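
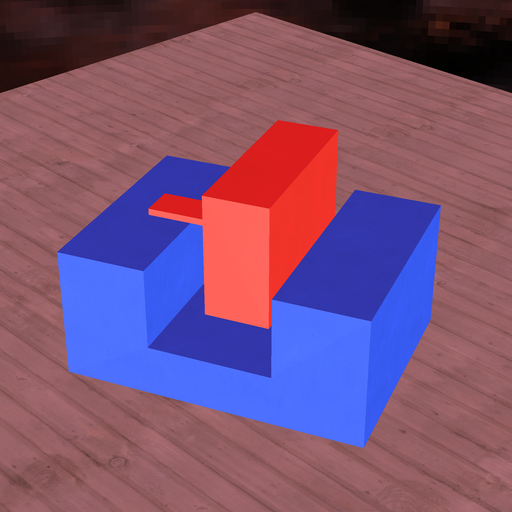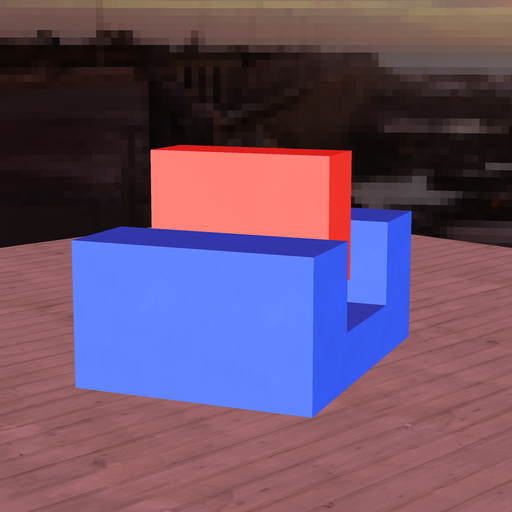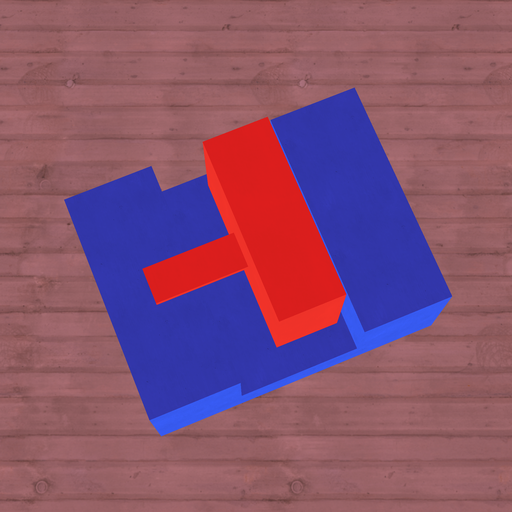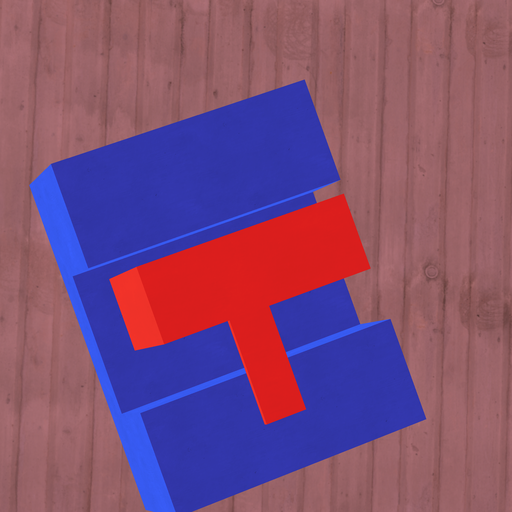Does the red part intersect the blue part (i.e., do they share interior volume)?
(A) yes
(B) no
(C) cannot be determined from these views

(B) no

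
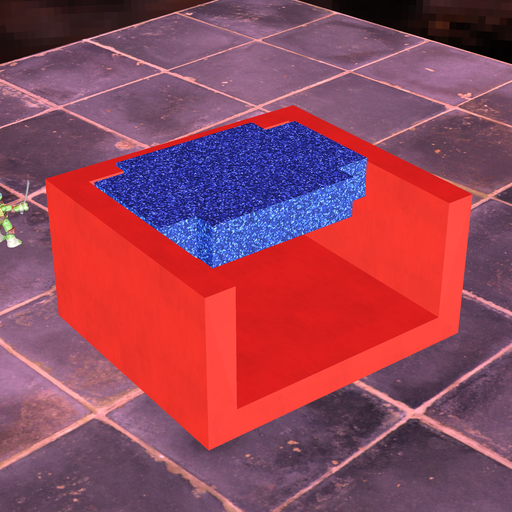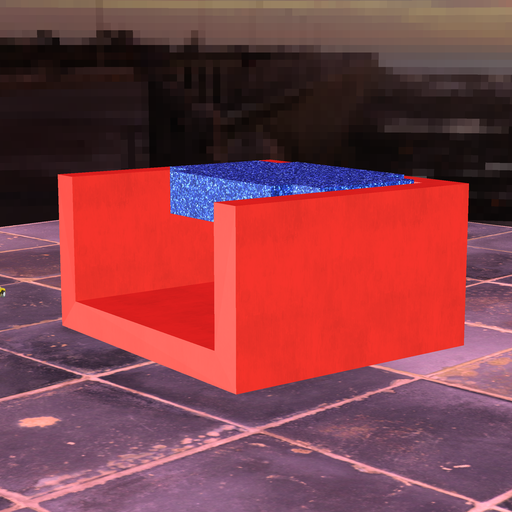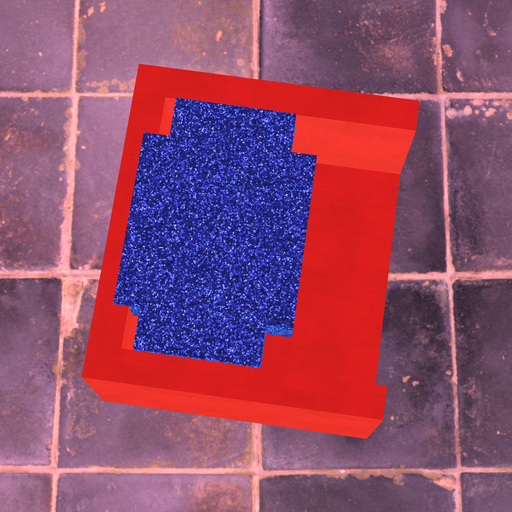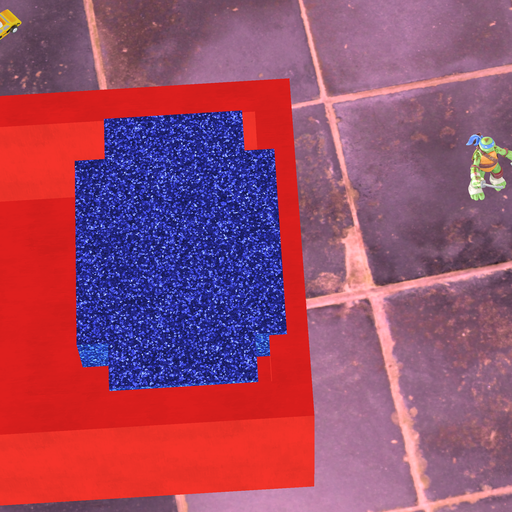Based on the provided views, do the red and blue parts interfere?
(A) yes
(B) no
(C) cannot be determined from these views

(A) yes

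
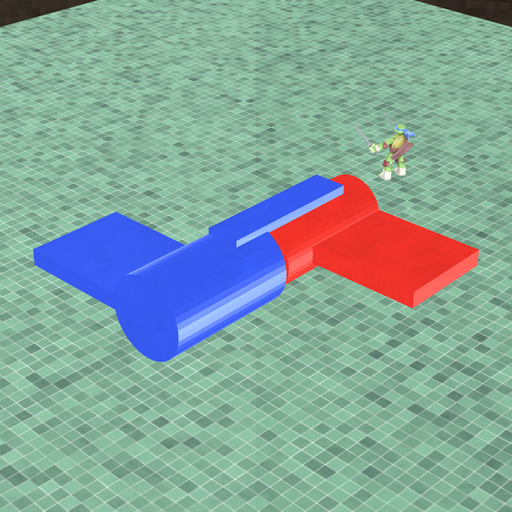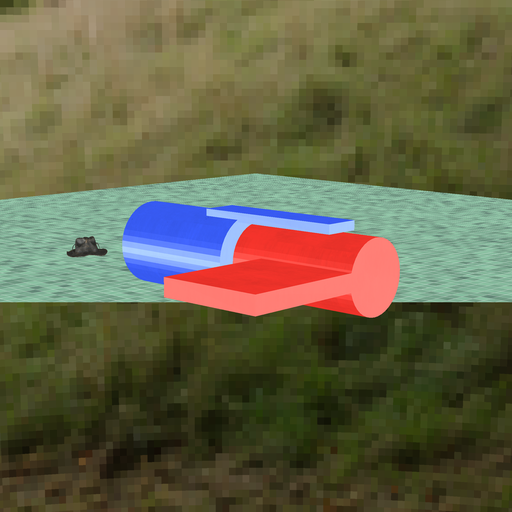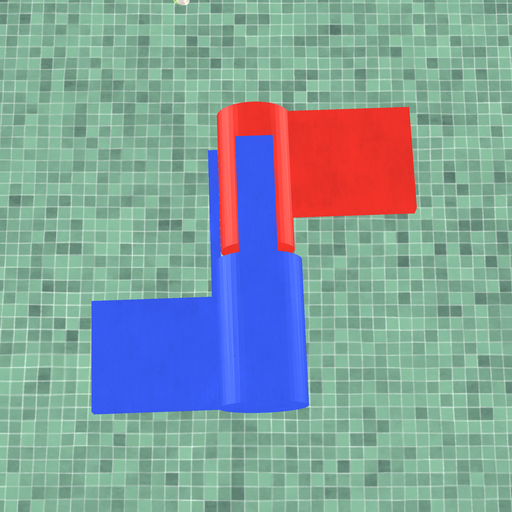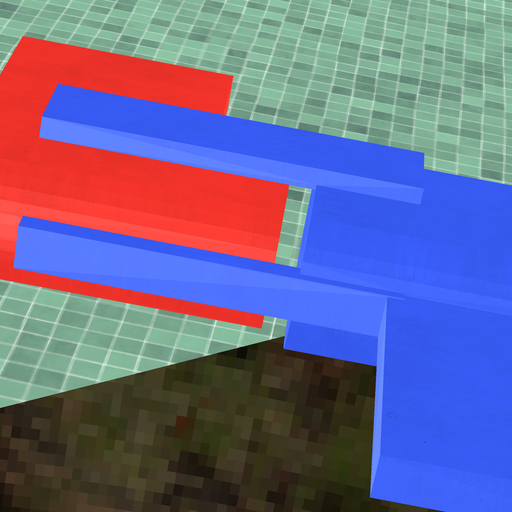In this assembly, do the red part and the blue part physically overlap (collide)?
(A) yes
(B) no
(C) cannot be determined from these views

(B) no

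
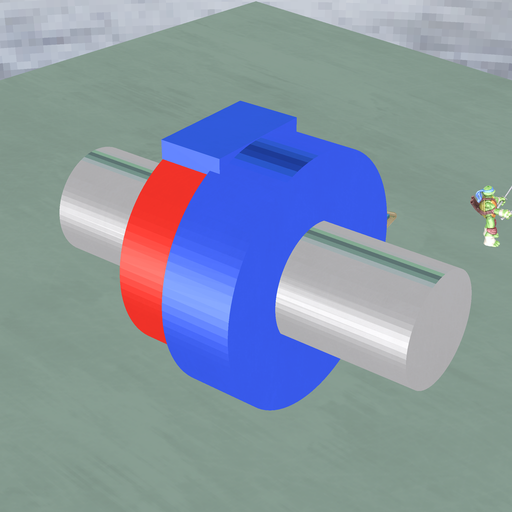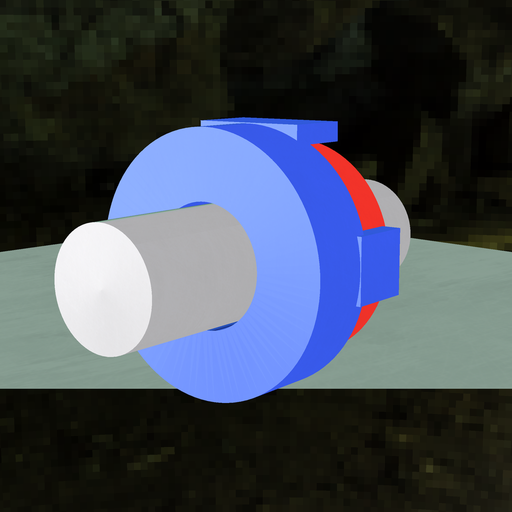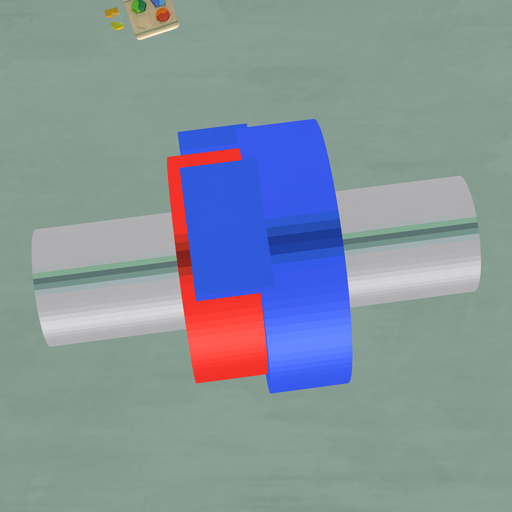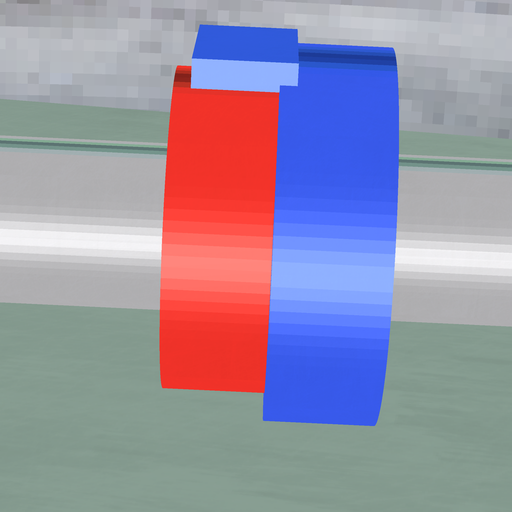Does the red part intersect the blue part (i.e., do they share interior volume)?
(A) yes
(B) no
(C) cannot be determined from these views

(A) yes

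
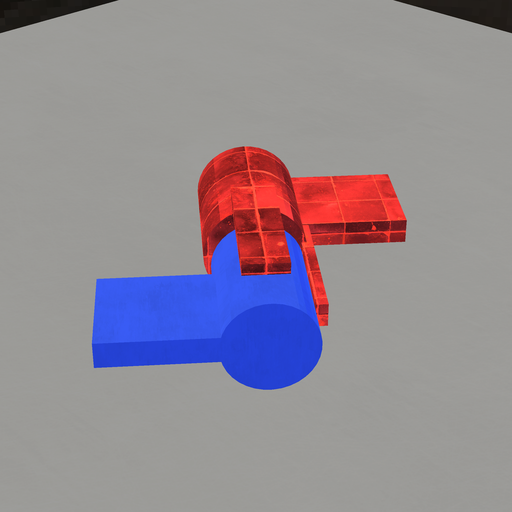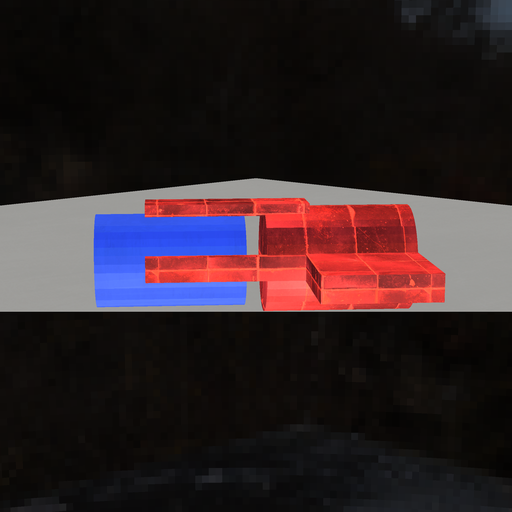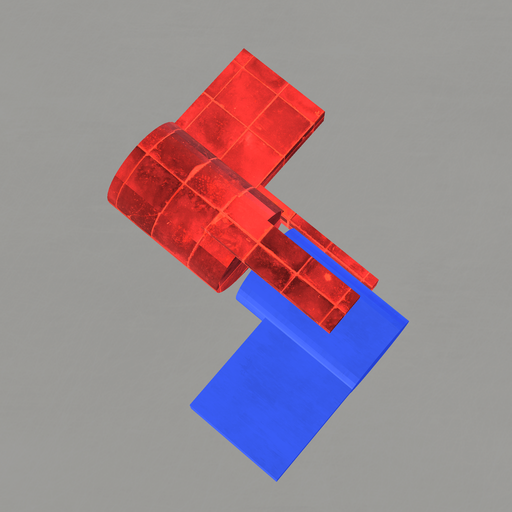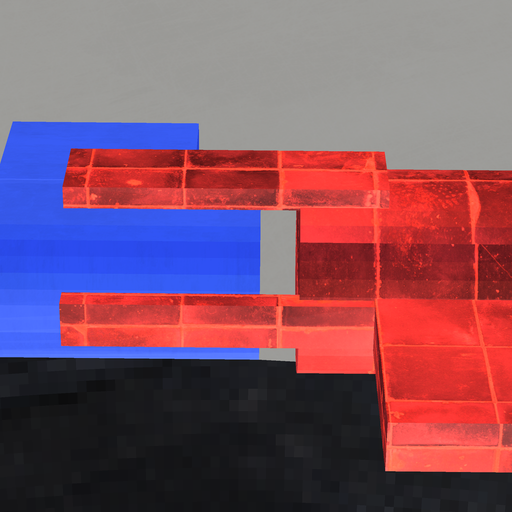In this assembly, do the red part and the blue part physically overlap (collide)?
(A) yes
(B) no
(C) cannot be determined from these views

(B) no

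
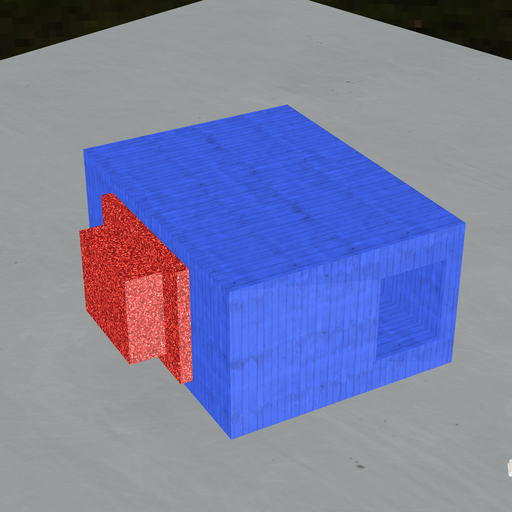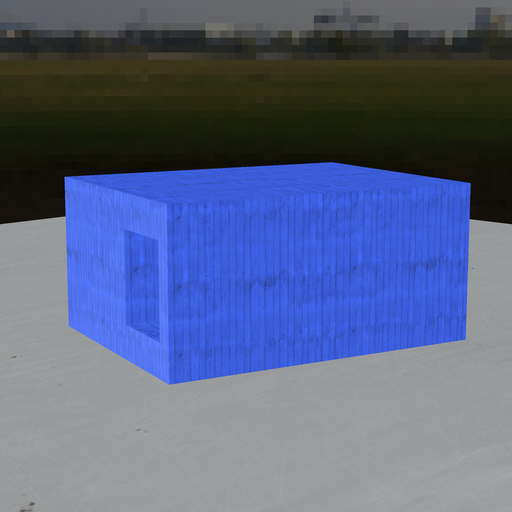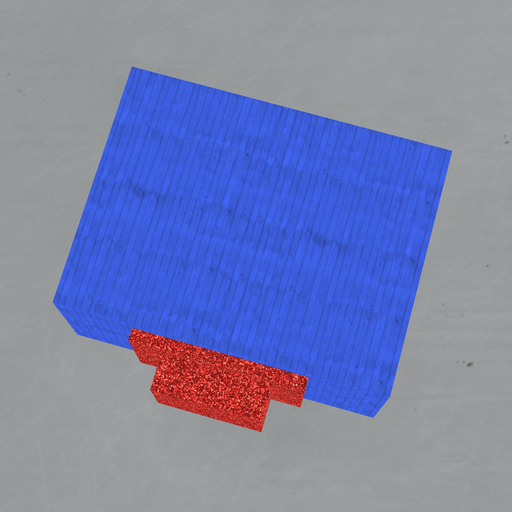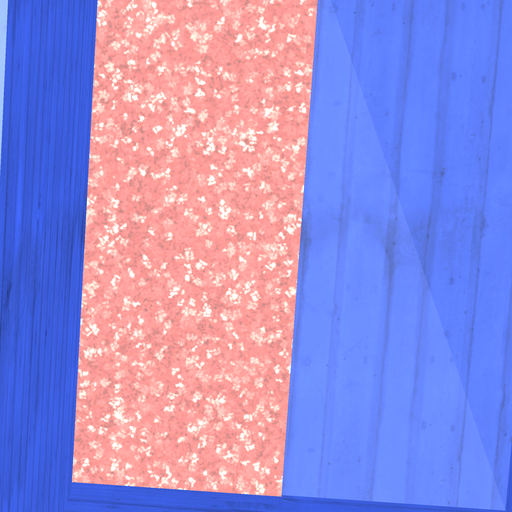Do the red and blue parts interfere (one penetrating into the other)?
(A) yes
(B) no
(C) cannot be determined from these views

(A) yes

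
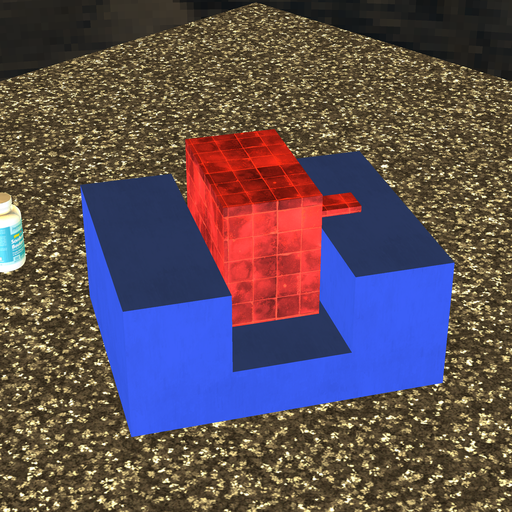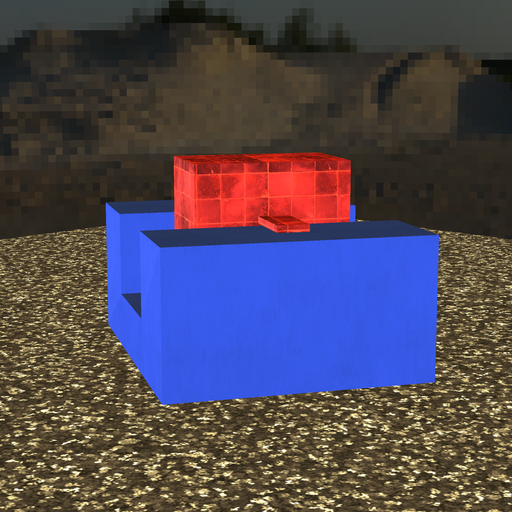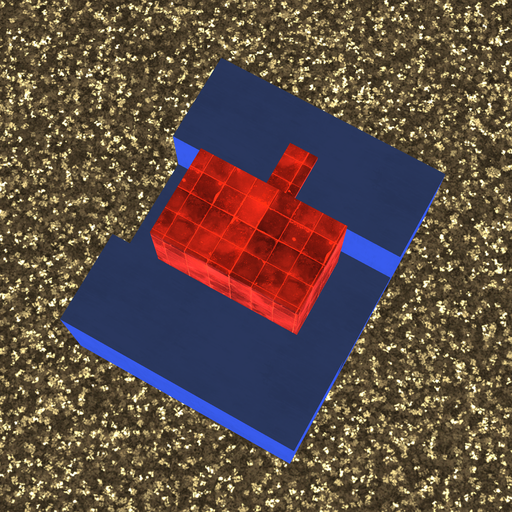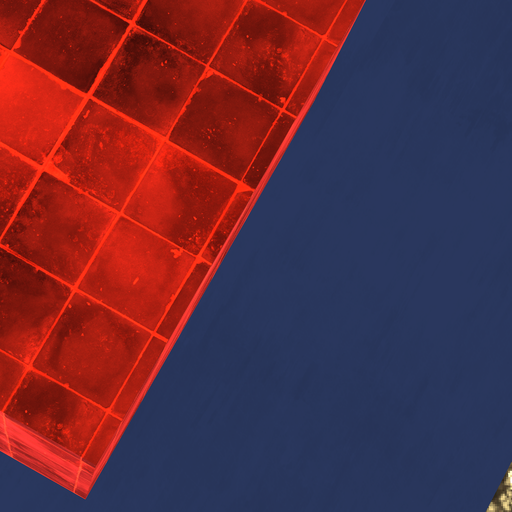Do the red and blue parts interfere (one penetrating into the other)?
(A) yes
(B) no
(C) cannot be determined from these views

(B) no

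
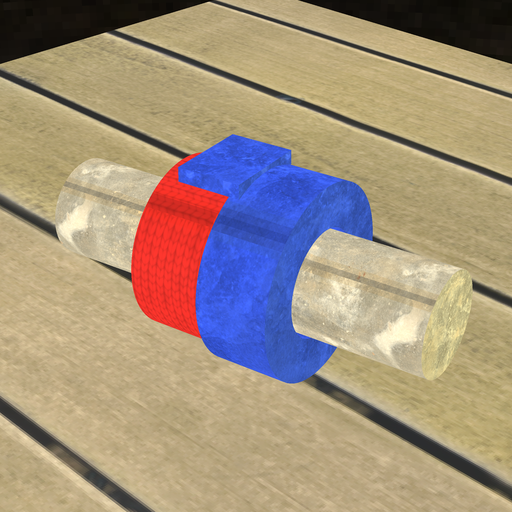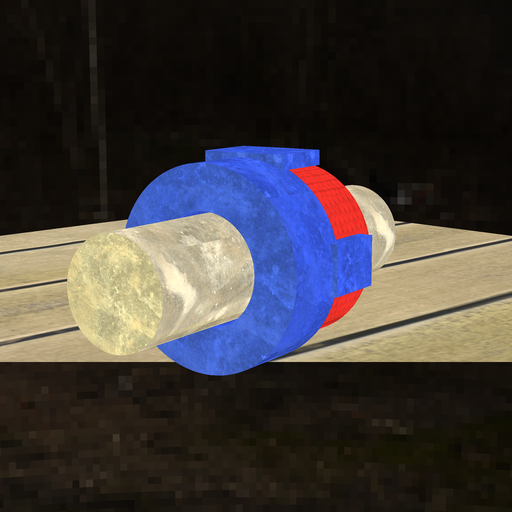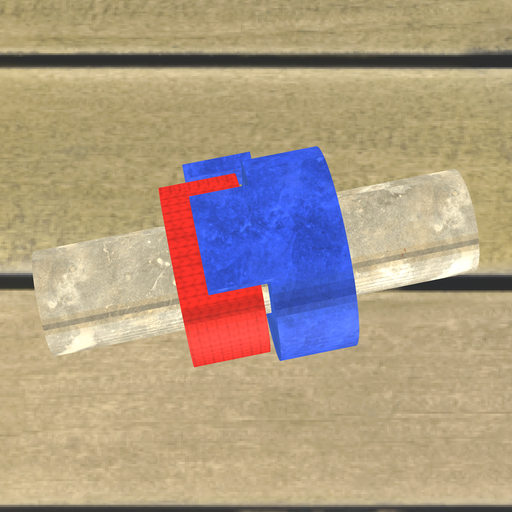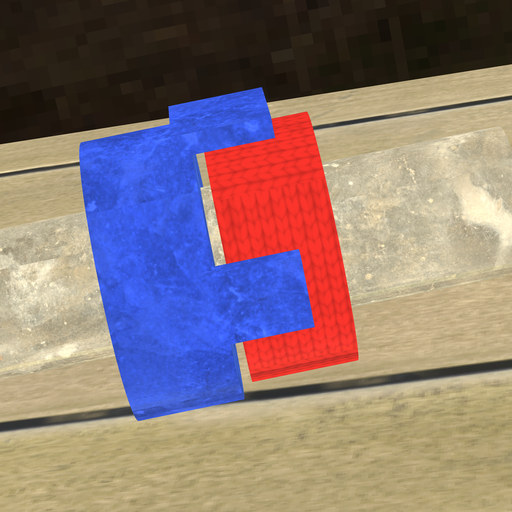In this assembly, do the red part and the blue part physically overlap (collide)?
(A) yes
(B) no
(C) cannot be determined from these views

(B) no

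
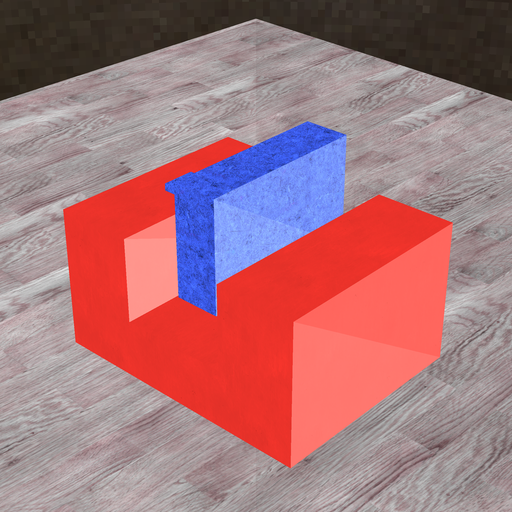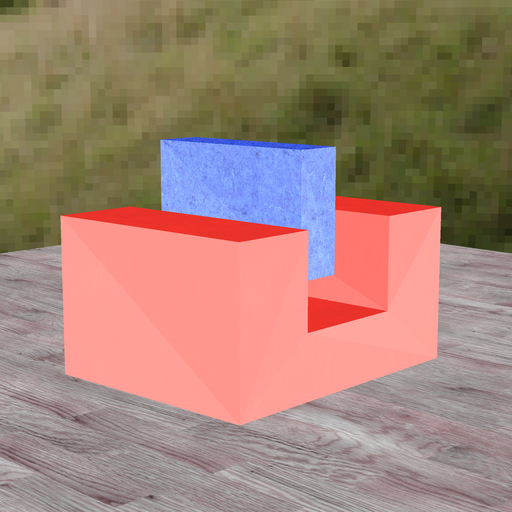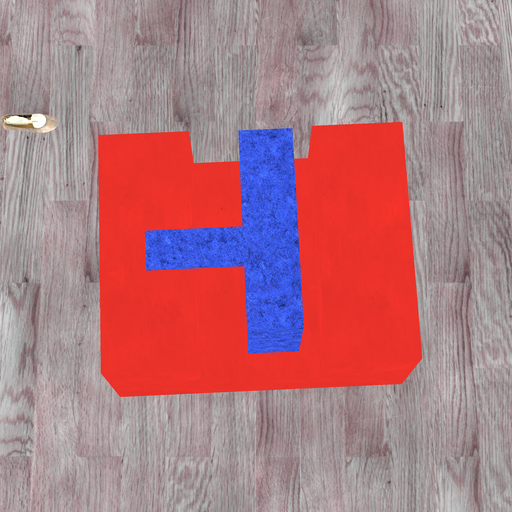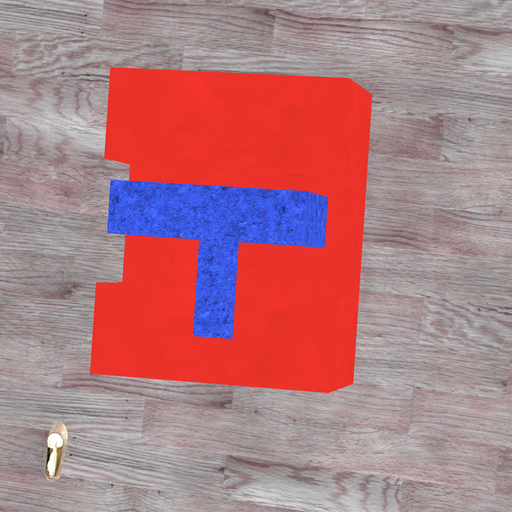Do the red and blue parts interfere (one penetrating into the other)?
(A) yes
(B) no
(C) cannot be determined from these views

(B) no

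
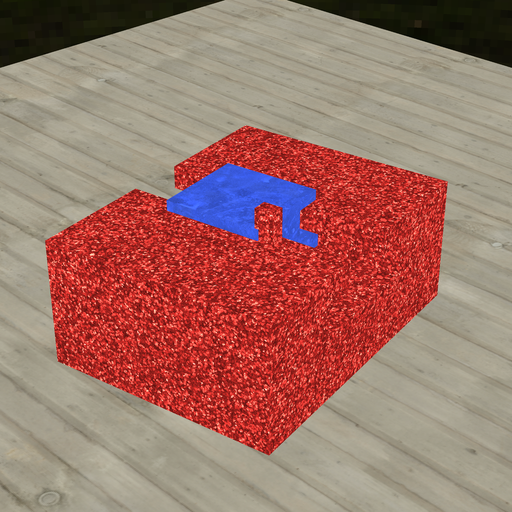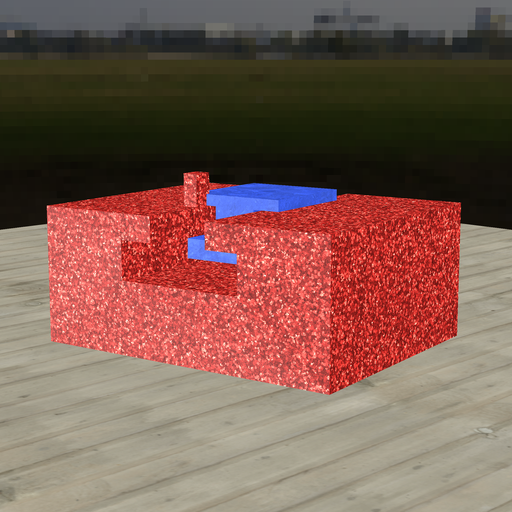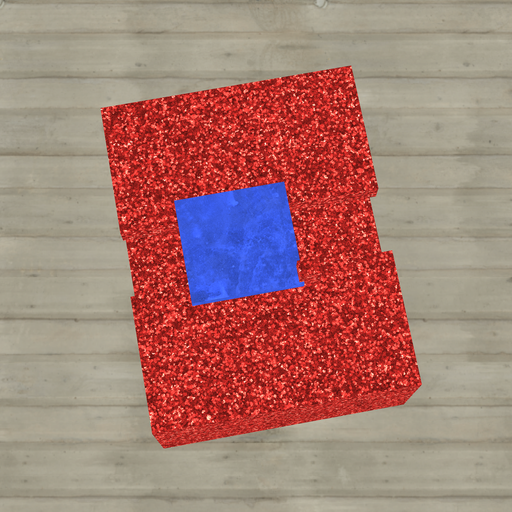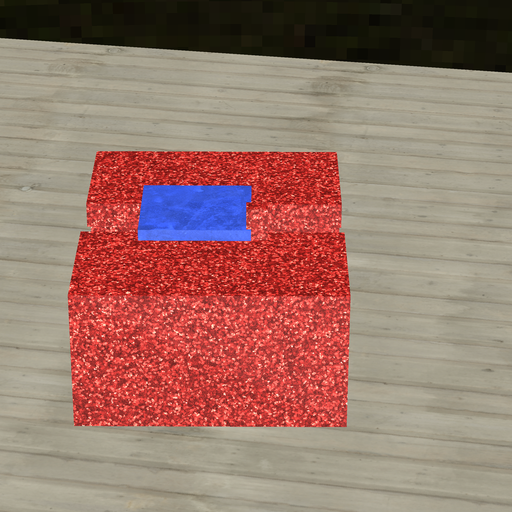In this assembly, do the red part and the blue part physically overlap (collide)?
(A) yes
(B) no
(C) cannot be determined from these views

(A) yes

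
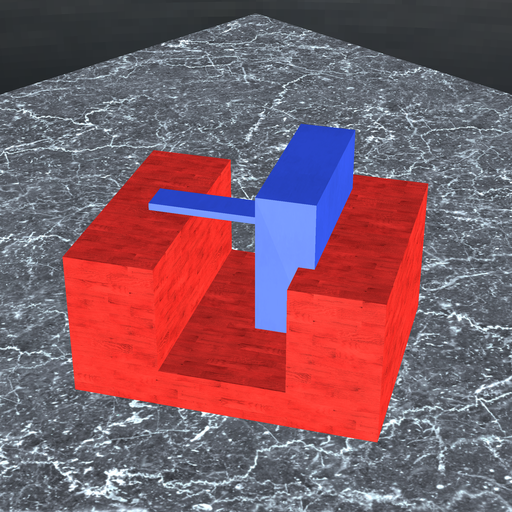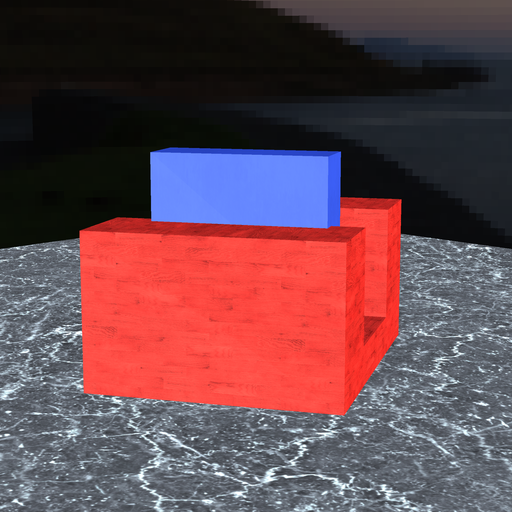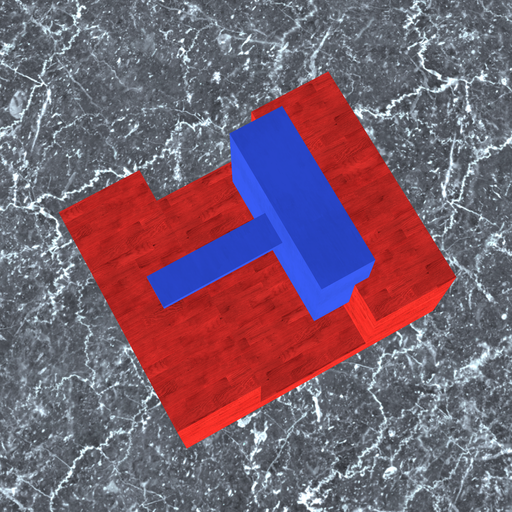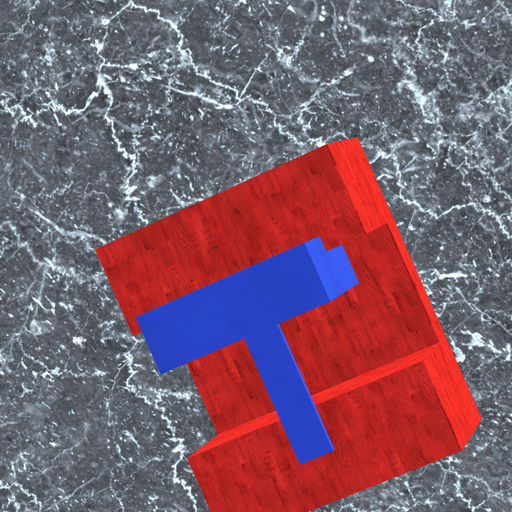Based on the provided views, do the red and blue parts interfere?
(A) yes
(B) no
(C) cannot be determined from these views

(A) yes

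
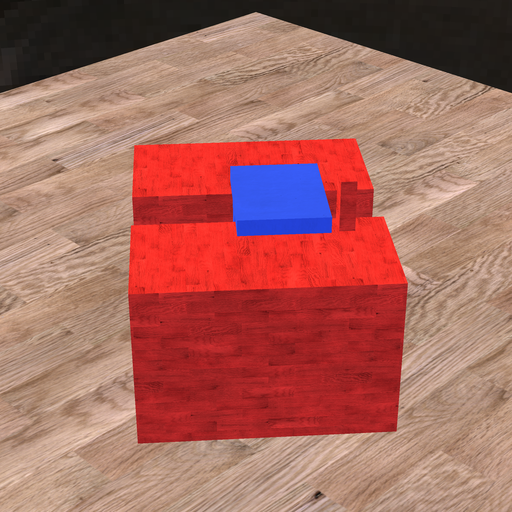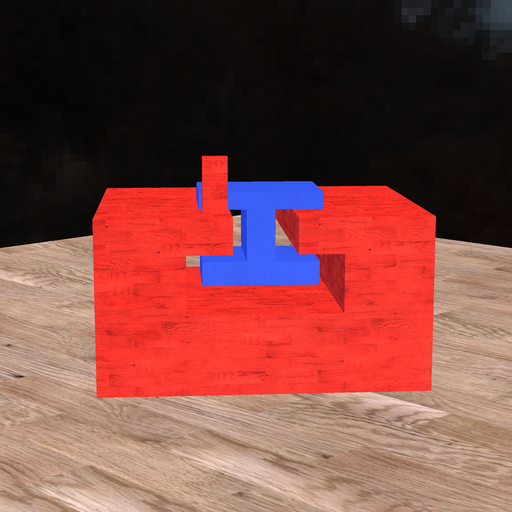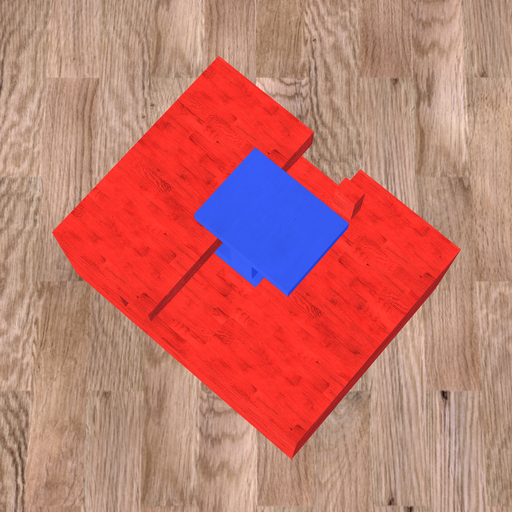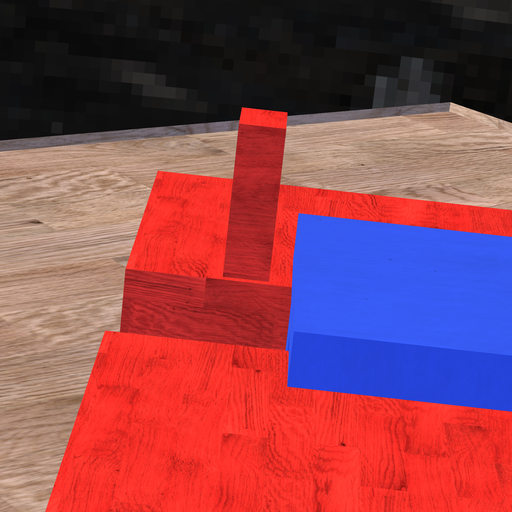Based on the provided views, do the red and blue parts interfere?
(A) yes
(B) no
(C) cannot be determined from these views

(B) no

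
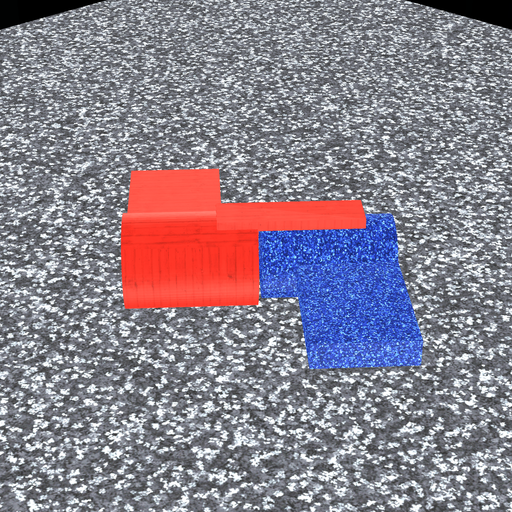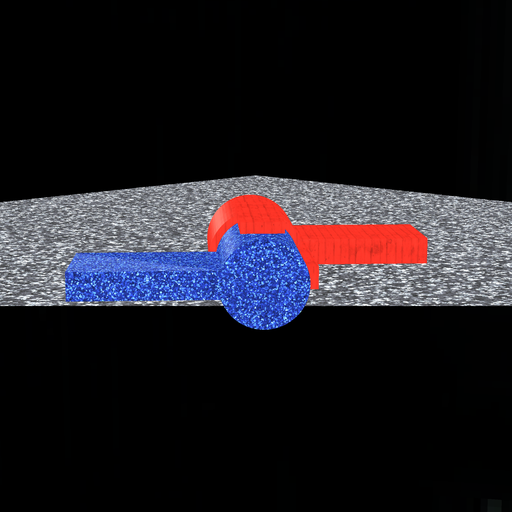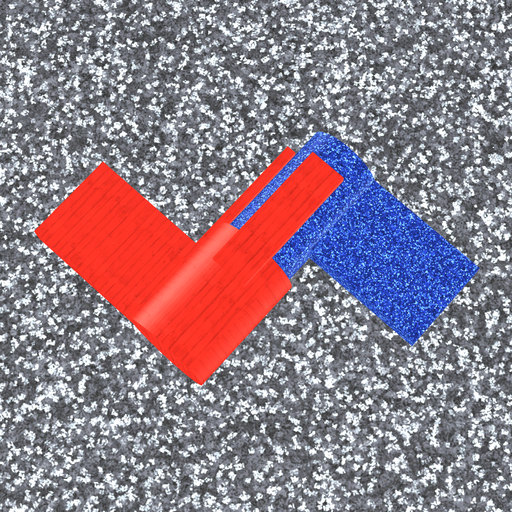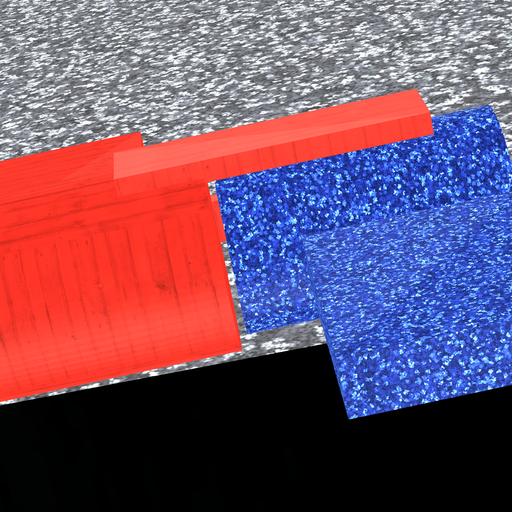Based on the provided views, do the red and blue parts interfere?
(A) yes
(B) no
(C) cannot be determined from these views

(B) no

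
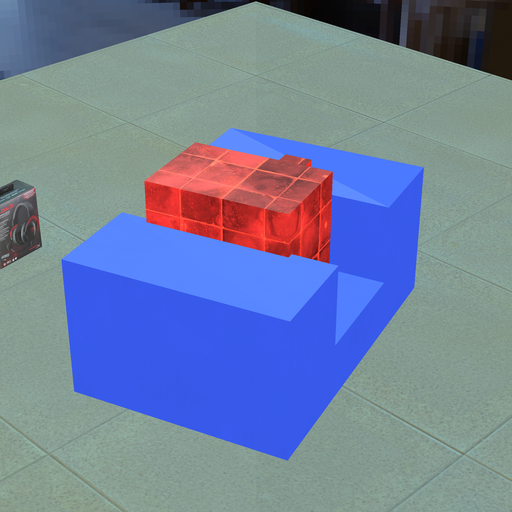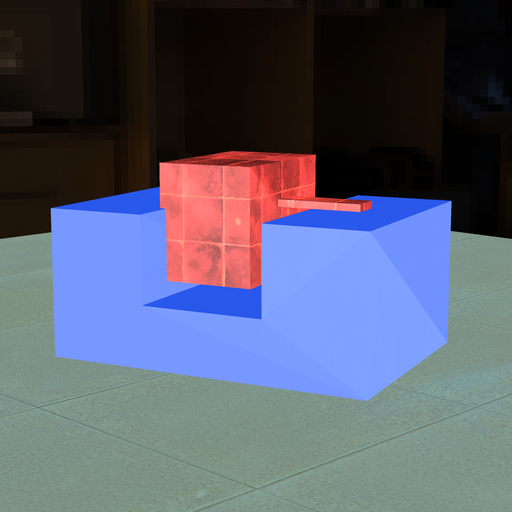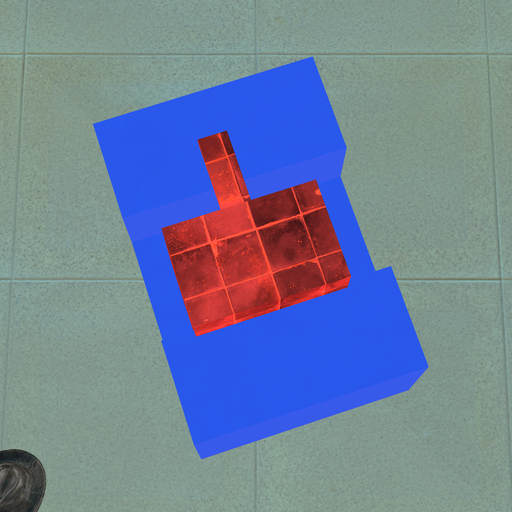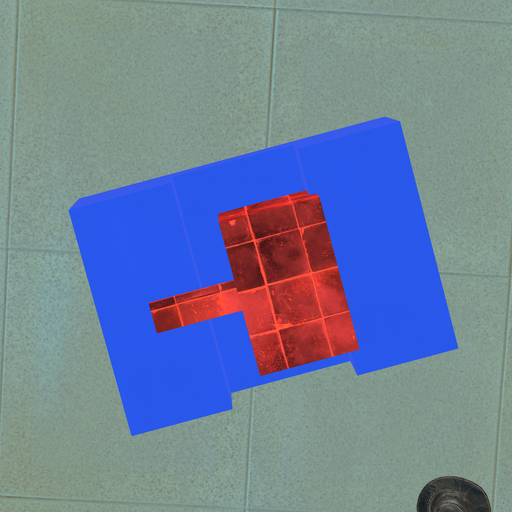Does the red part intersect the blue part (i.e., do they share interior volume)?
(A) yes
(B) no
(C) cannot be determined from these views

(A) yes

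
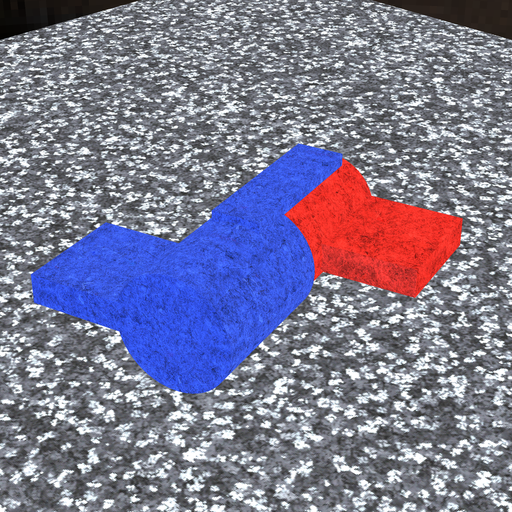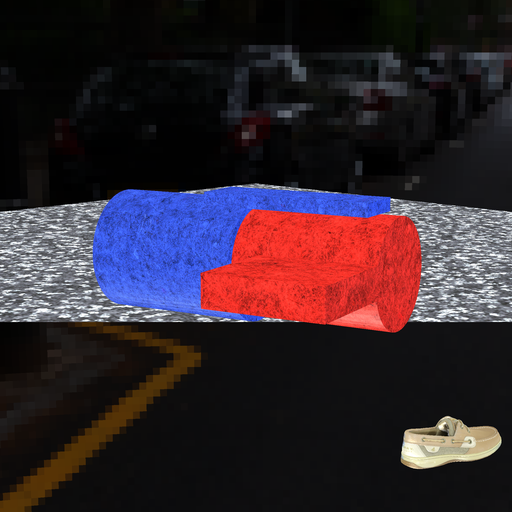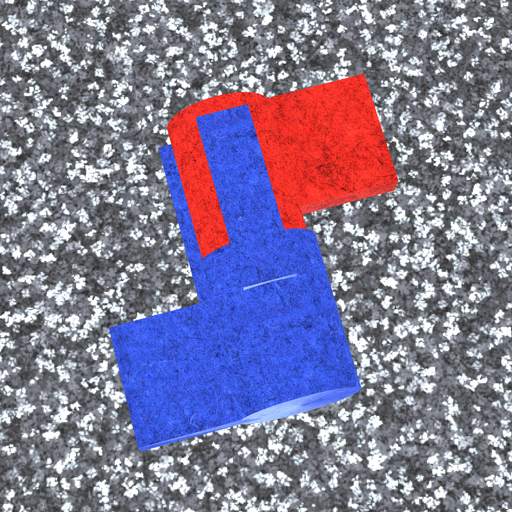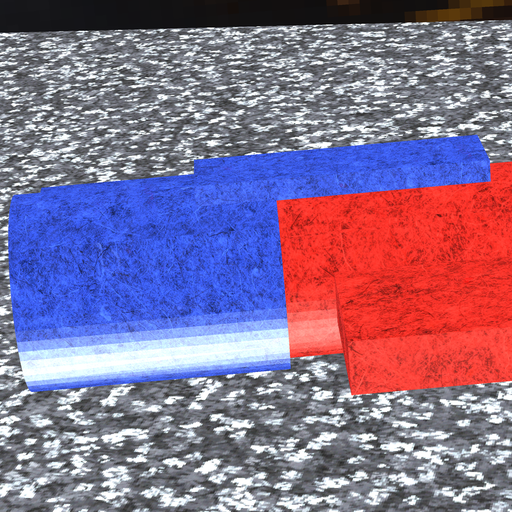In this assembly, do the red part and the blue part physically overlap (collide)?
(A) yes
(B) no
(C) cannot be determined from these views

(A) yes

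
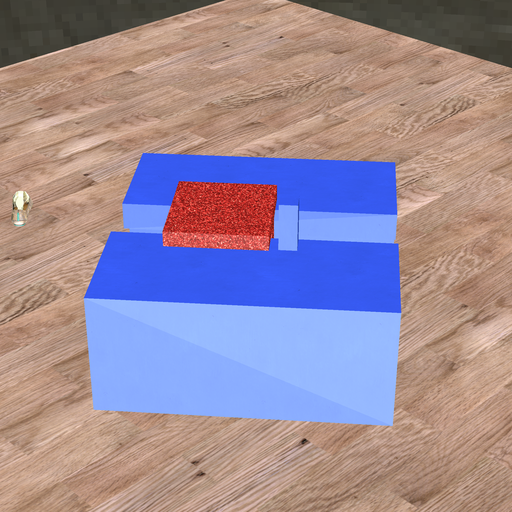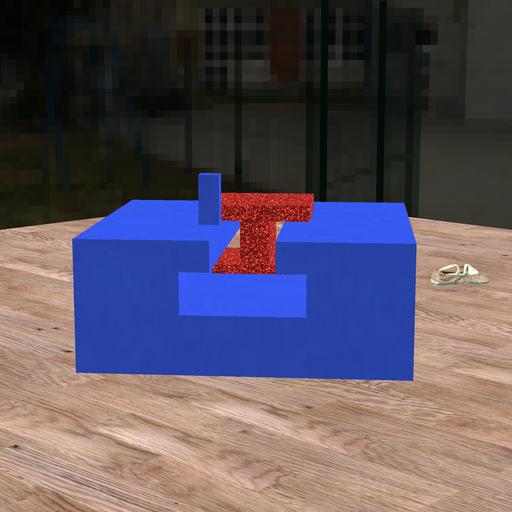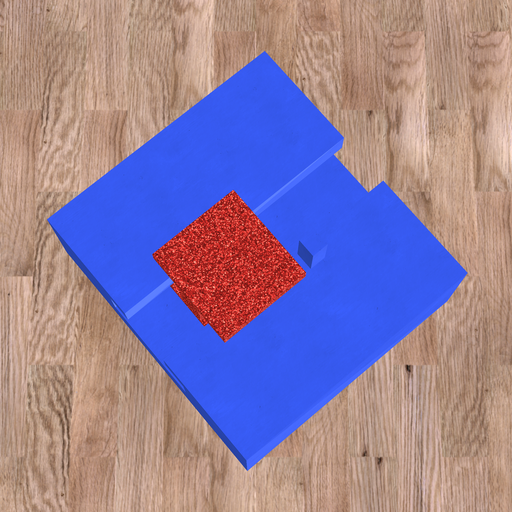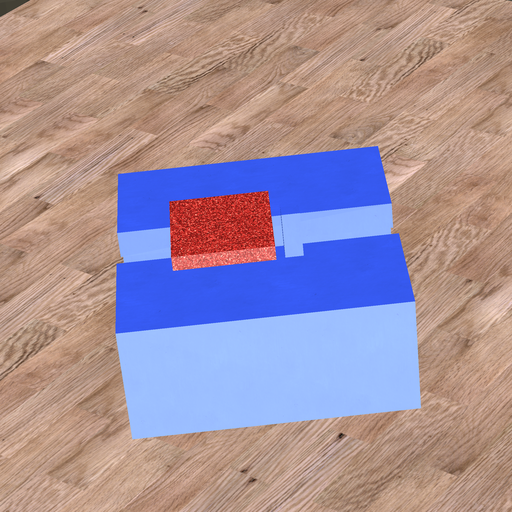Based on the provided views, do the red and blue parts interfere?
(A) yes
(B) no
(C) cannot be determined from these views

(B) no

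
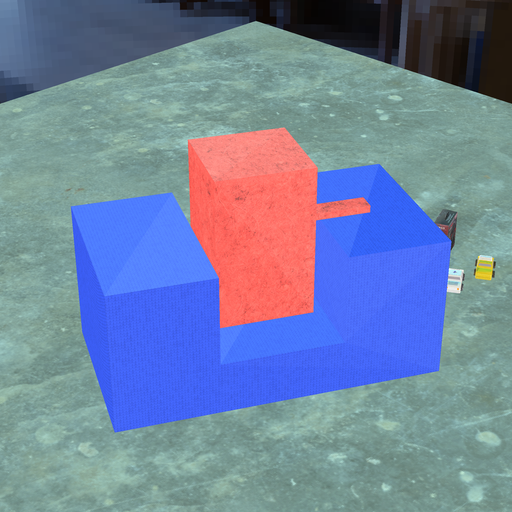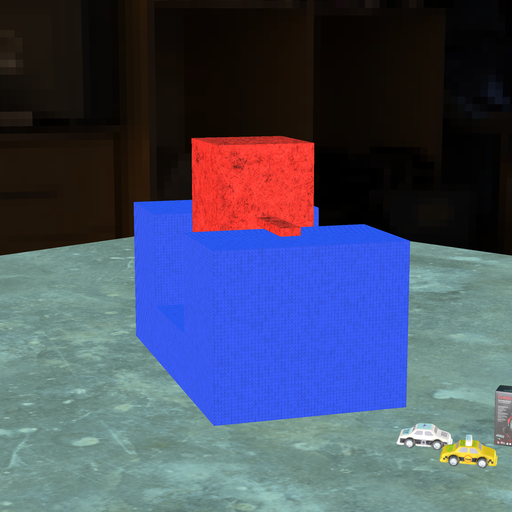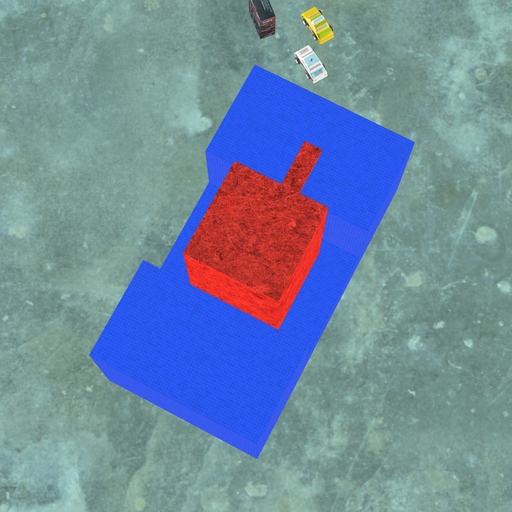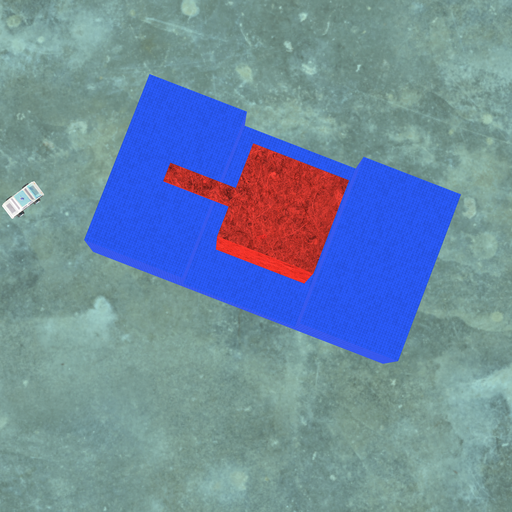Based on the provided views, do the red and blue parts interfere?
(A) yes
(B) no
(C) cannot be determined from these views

(B) no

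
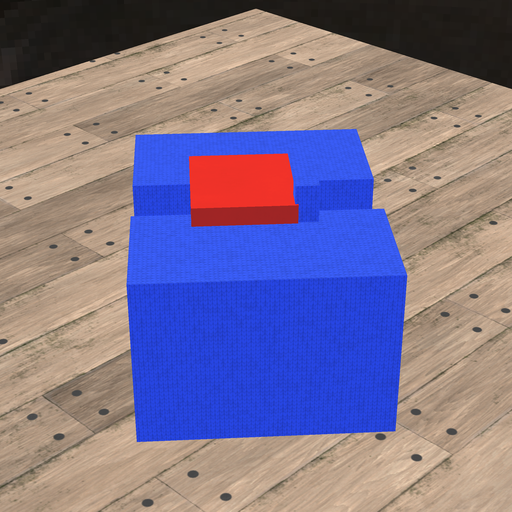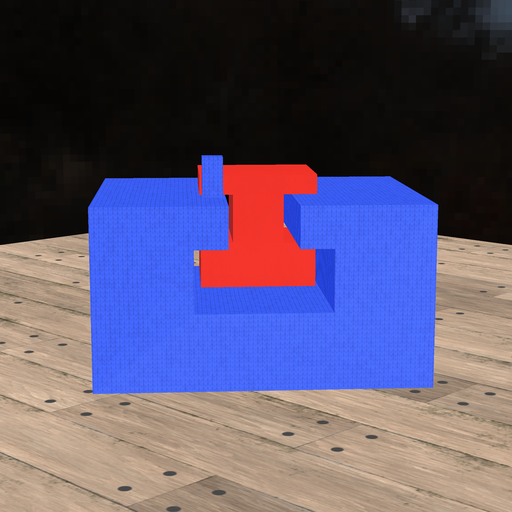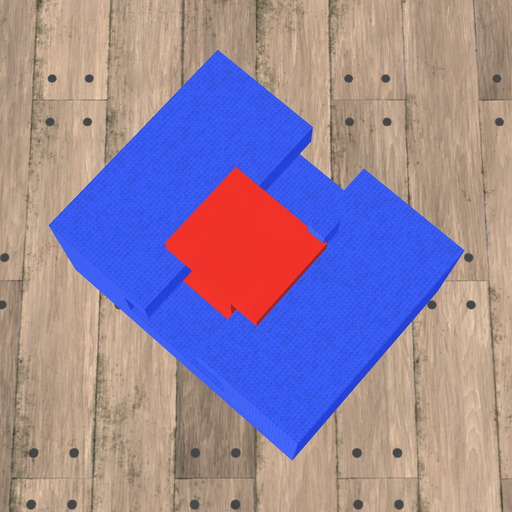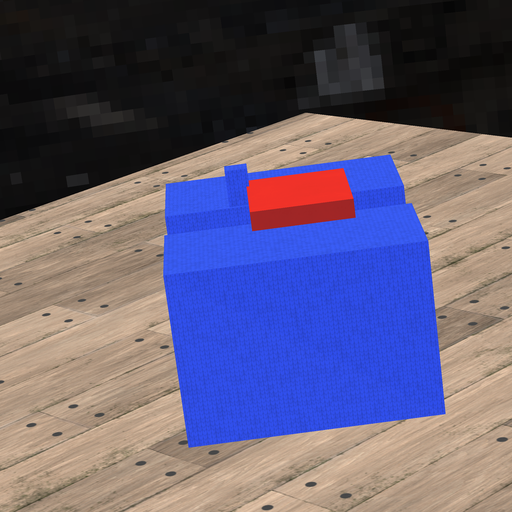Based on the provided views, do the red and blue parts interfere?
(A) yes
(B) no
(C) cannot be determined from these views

(A) yes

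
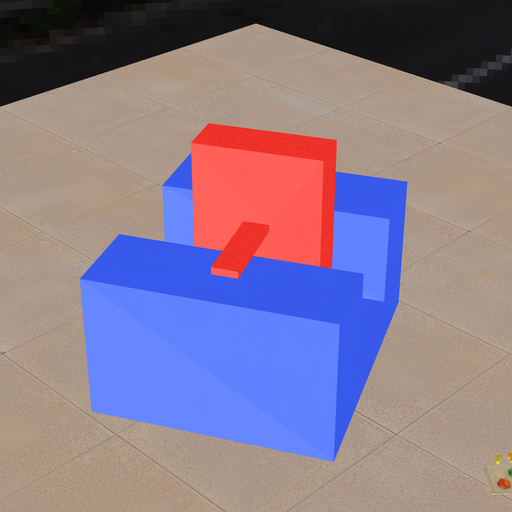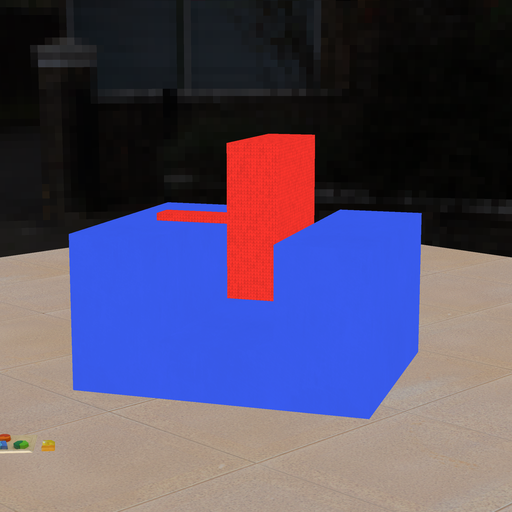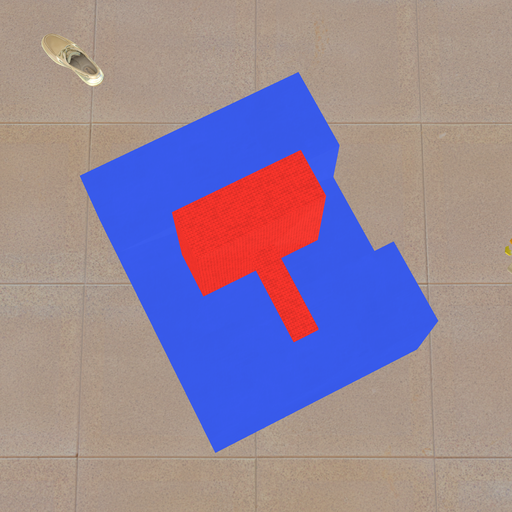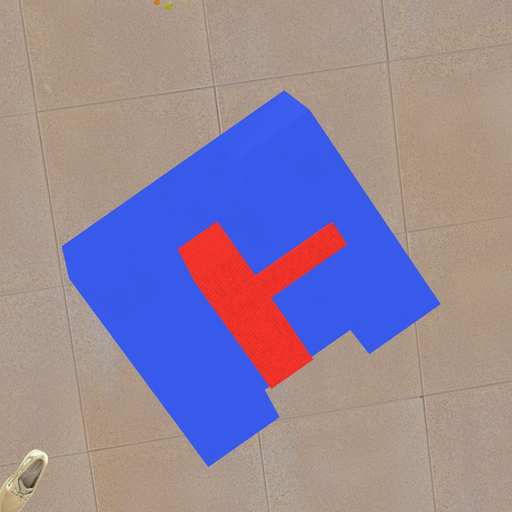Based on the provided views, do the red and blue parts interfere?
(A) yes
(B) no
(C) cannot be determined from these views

(B) no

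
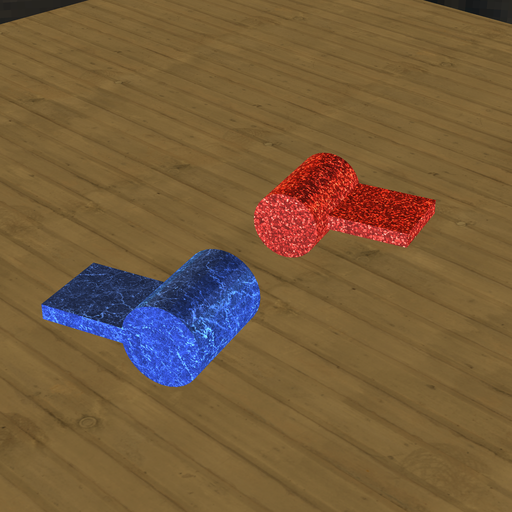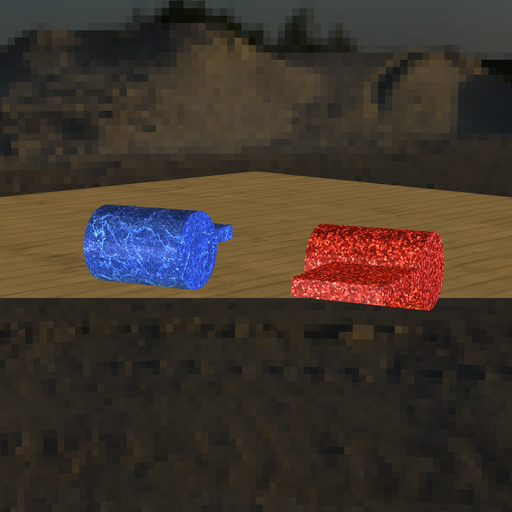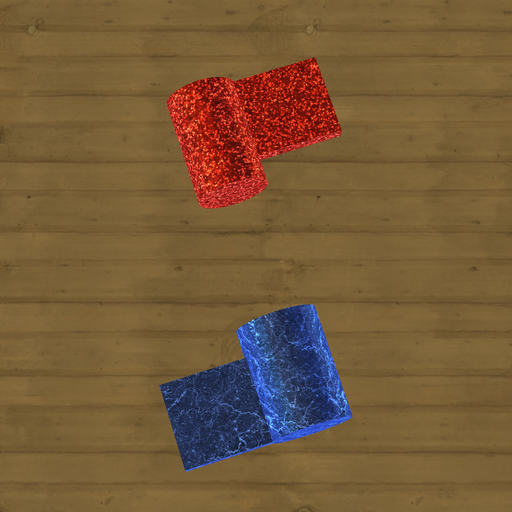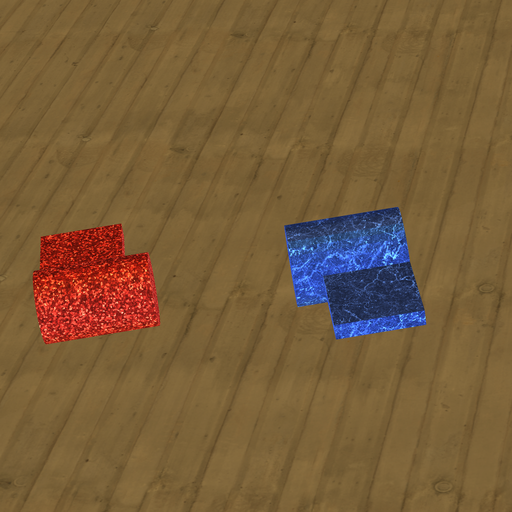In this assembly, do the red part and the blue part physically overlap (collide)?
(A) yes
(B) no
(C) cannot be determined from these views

(B) no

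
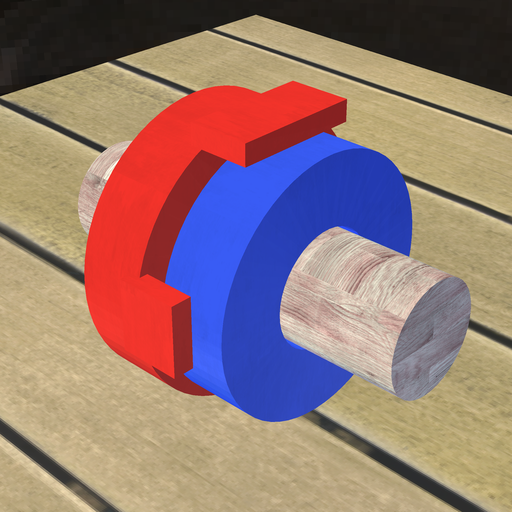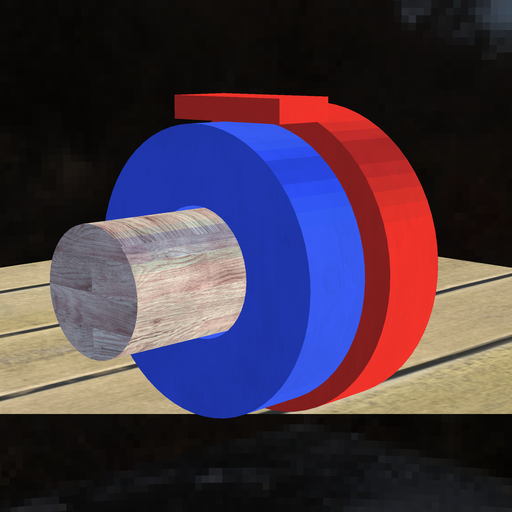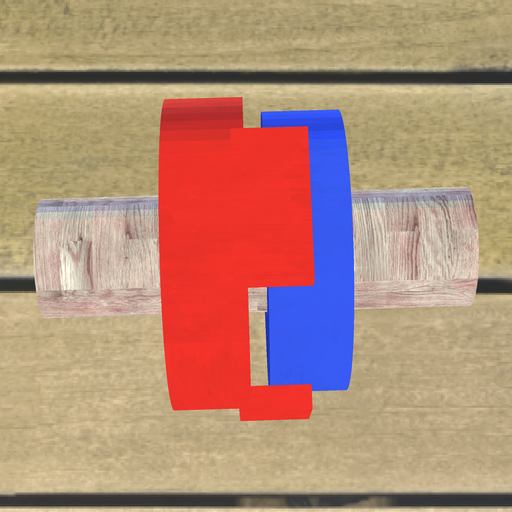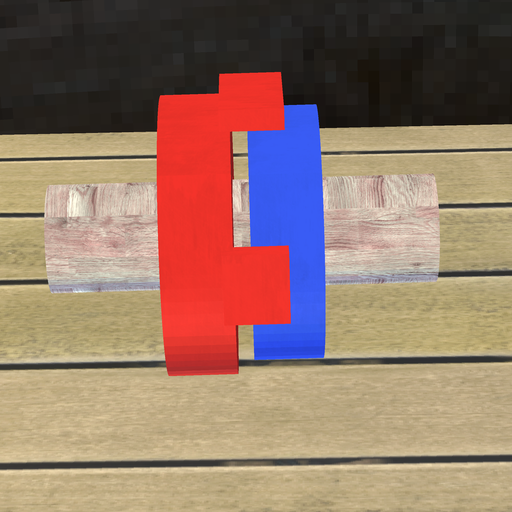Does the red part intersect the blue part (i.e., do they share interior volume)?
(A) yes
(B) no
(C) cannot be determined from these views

(B) no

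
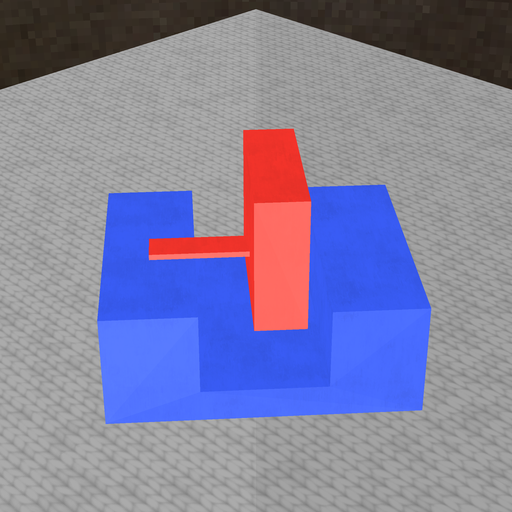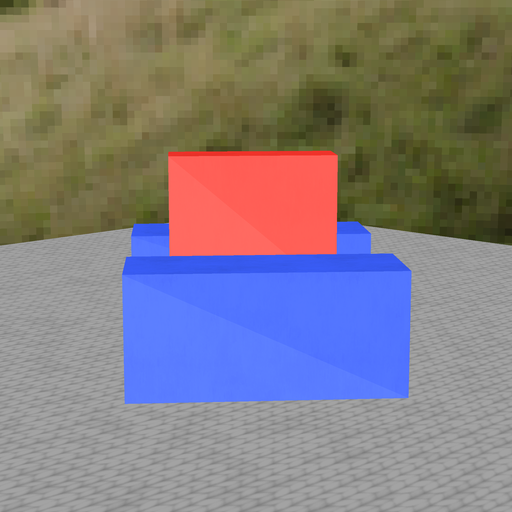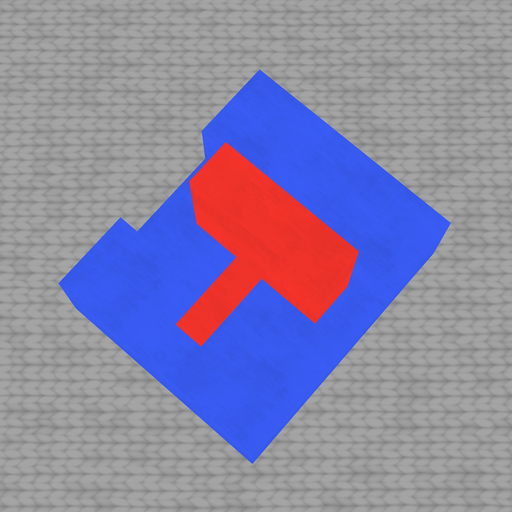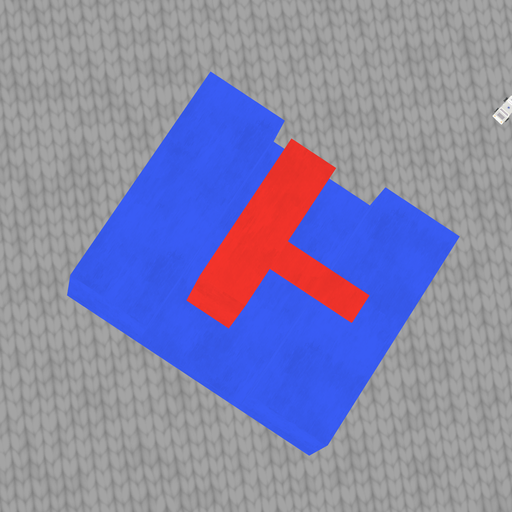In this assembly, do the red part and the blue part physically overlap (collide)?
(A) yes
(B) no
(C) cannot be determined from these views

(B) no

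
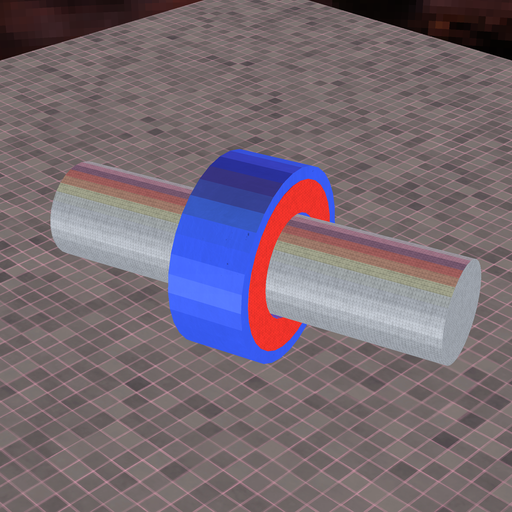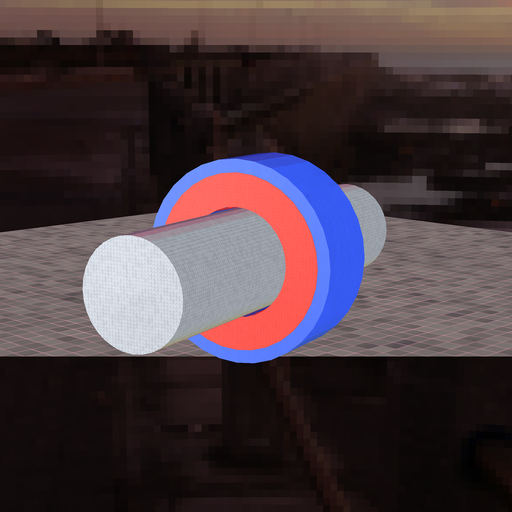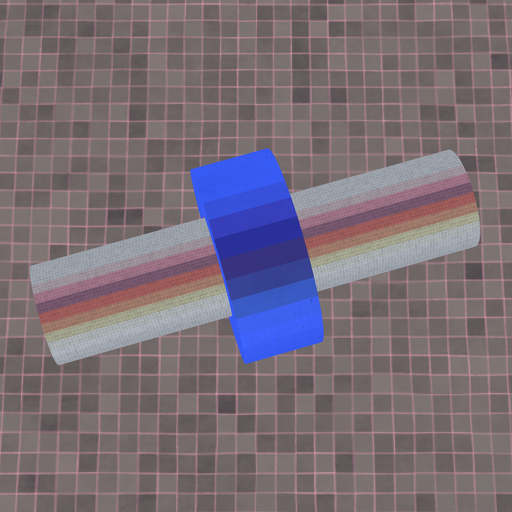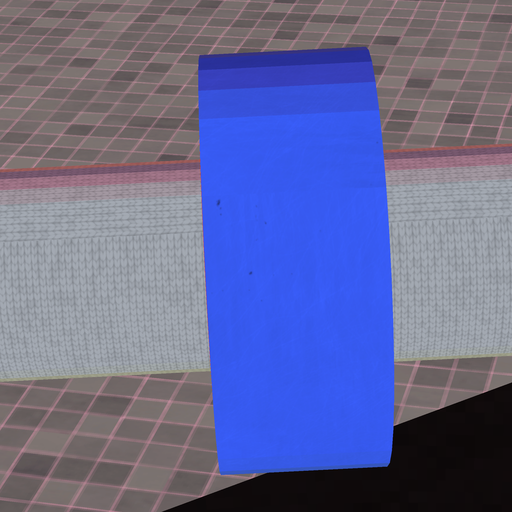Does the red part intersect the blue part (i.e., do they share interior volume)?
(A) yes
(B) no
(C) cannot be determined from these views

(A) yes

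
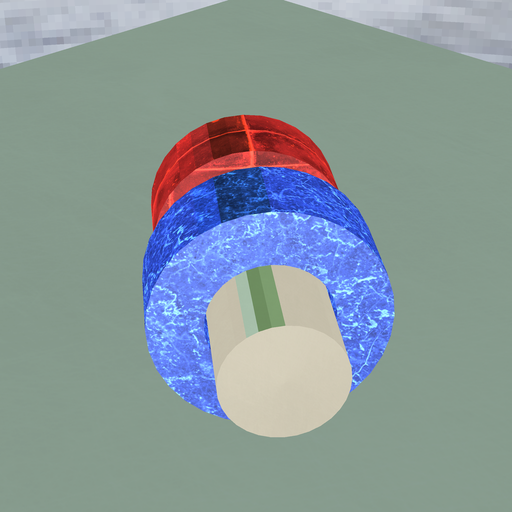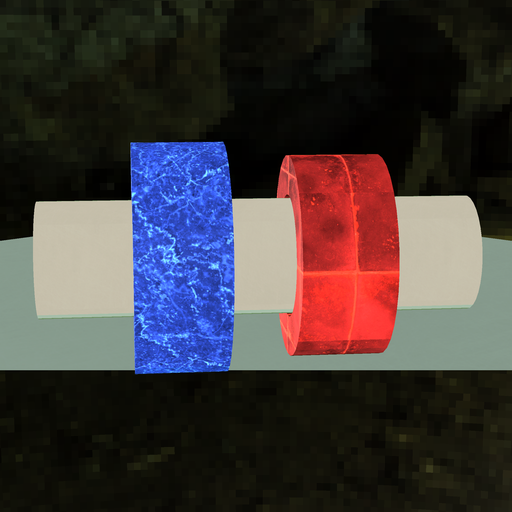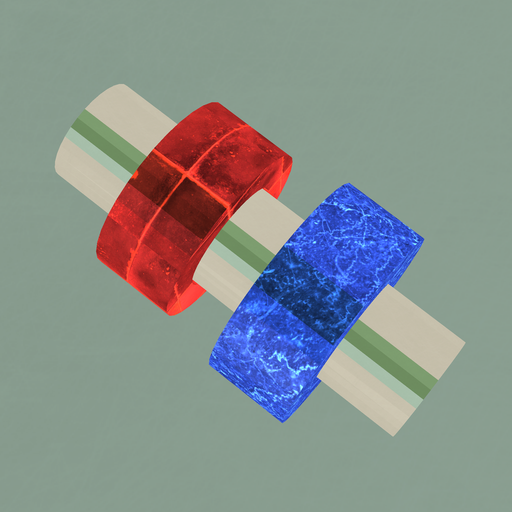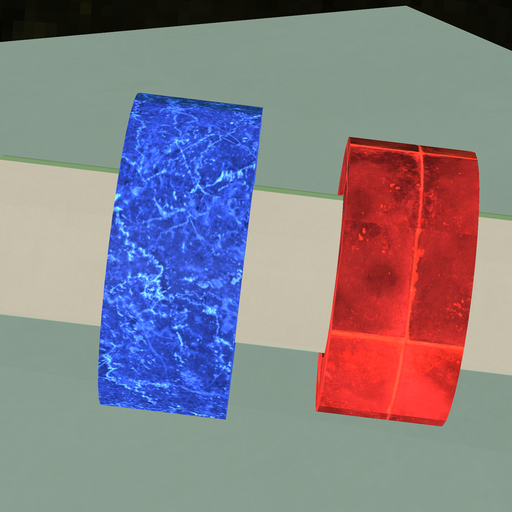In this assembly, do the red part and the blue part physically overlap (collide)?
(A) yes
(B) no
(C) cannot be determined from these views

(B) no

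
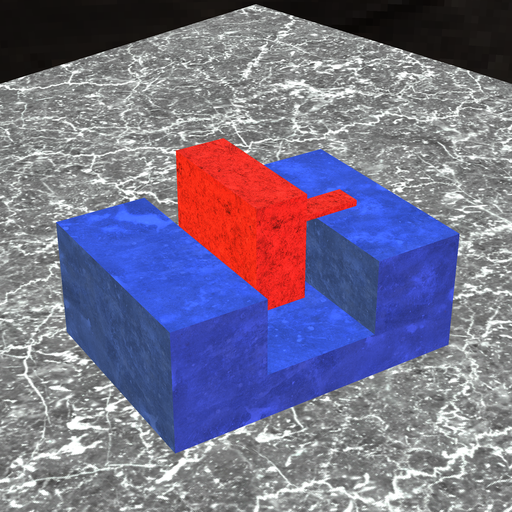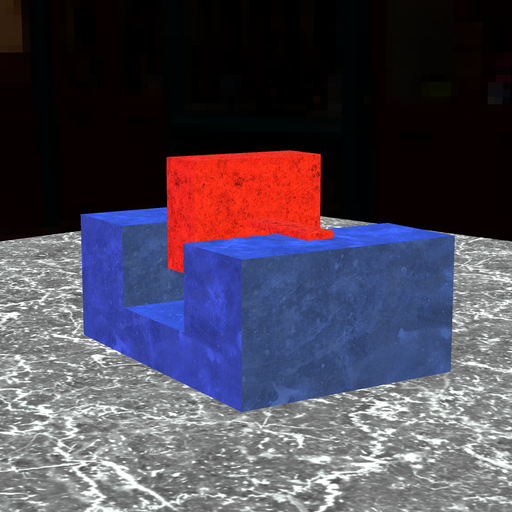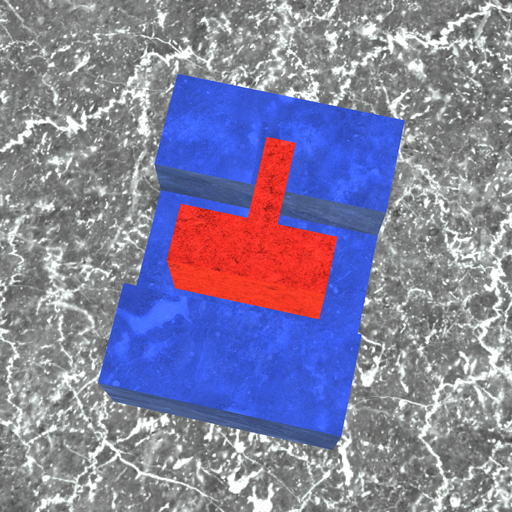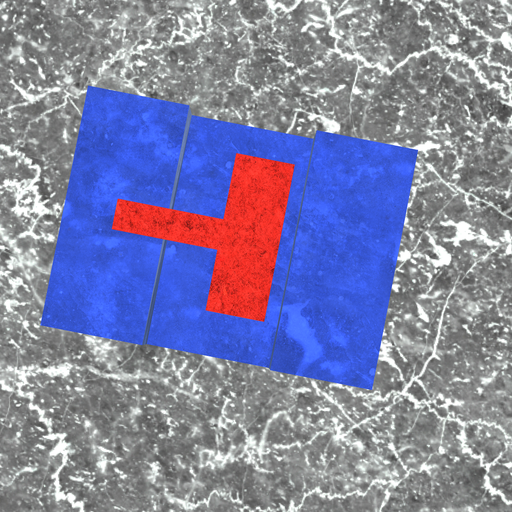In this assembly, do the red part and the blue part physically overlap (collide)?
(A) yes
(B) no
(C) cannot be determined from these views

(B) no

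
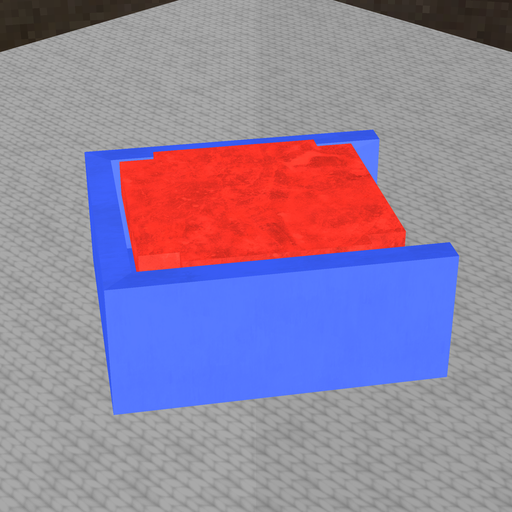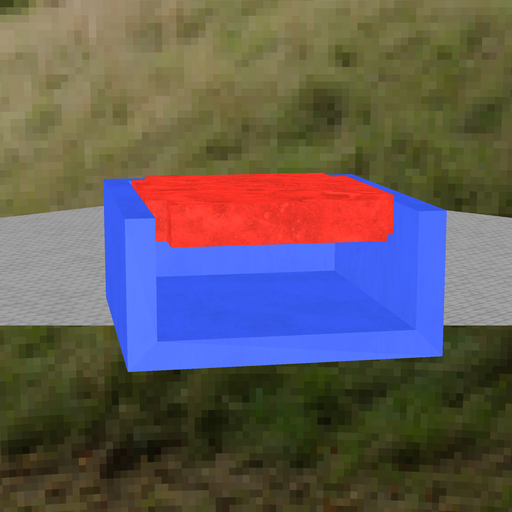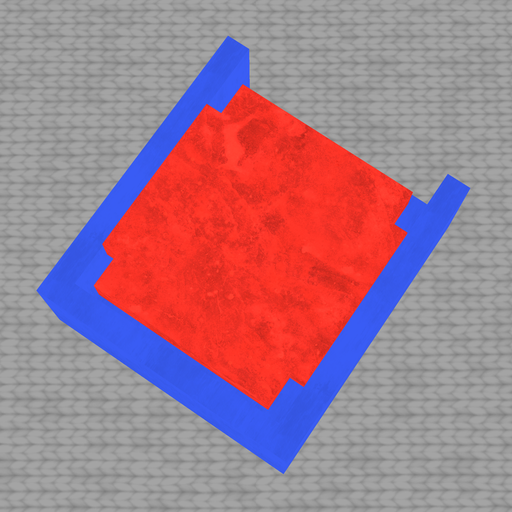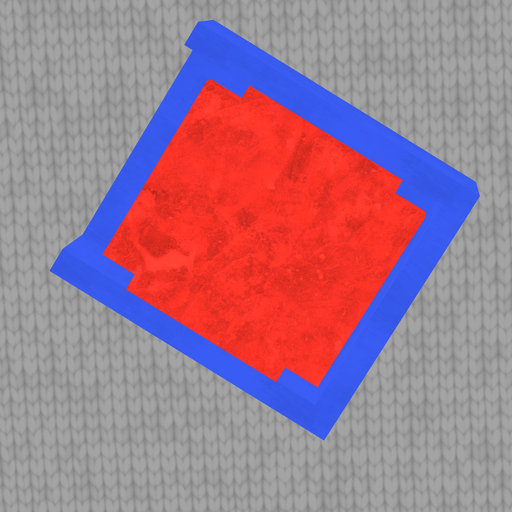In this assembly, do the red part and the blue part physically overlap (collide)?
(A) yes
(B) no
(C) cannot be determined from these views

(B) no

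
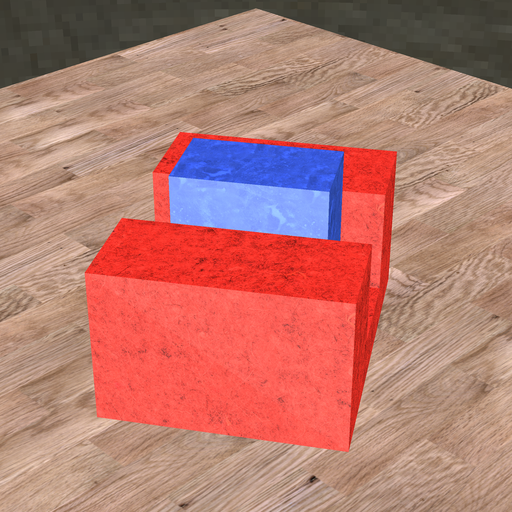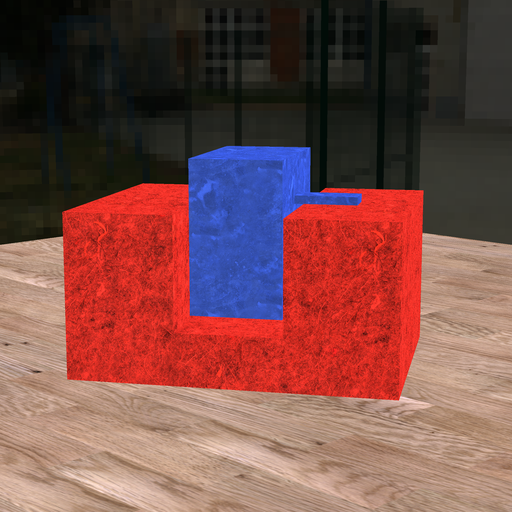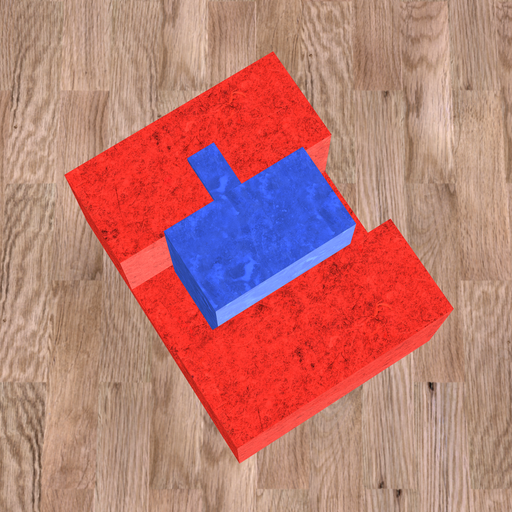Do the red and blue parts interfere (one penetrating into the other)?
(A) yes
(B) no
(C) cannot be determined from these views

(C) cannot be determined from these views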